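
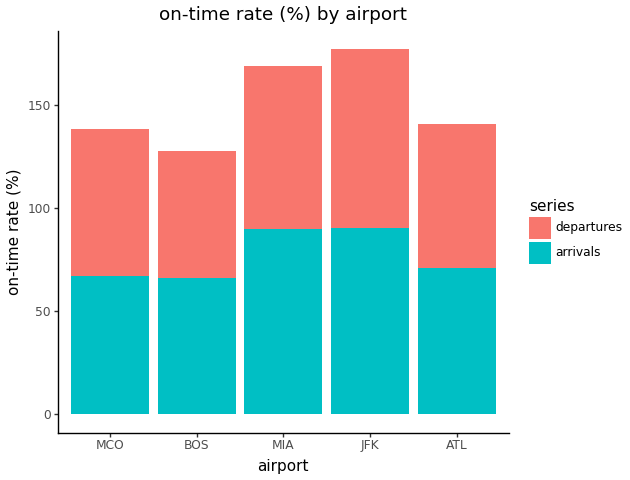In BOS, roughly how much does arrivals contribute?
arrivals top ≈ 60, bottom ≈ 0; segment ≈ 60.

≈ 60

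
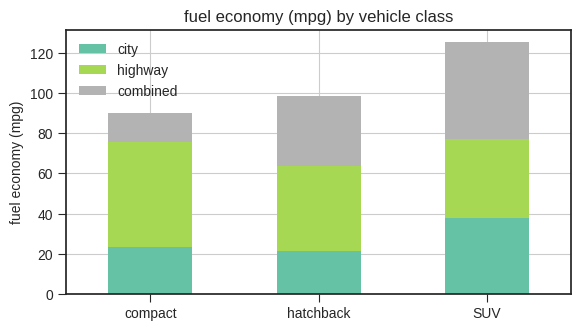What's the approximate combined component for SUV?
combined top ≈ 120, bottom ≈ 80; segment ≈ 40.

≈ 40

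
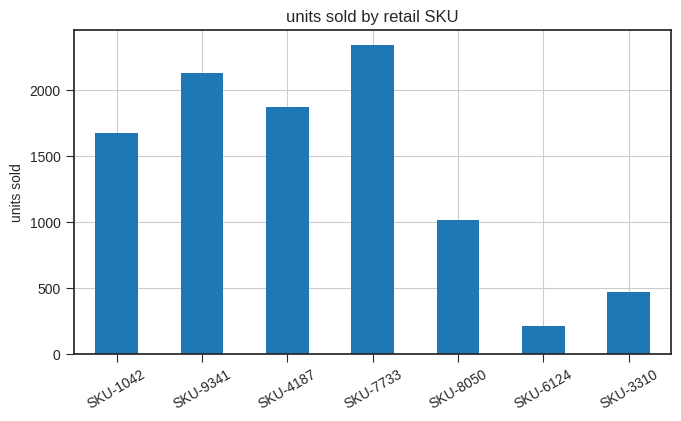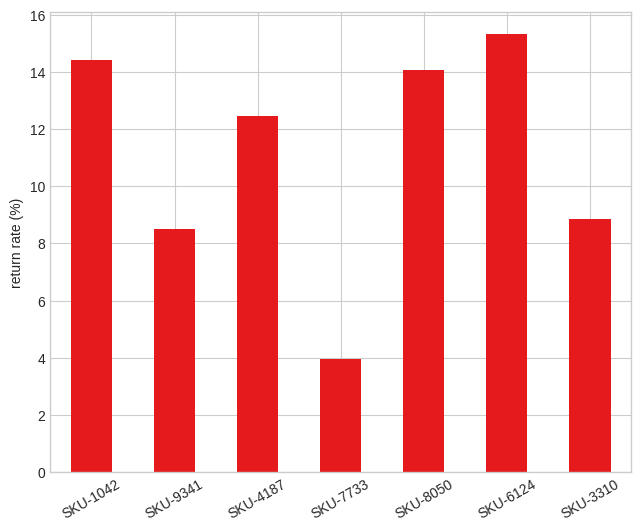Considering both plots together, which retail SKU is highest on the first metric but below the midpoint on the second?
Chart 2 median return rate (%) ≈ 12; below-median retail SKUs: SKU-9341, SKU-7733, SKU-3310. Among those, SKU-7733 has the highest units sold (≈ 2500).

SKU-7733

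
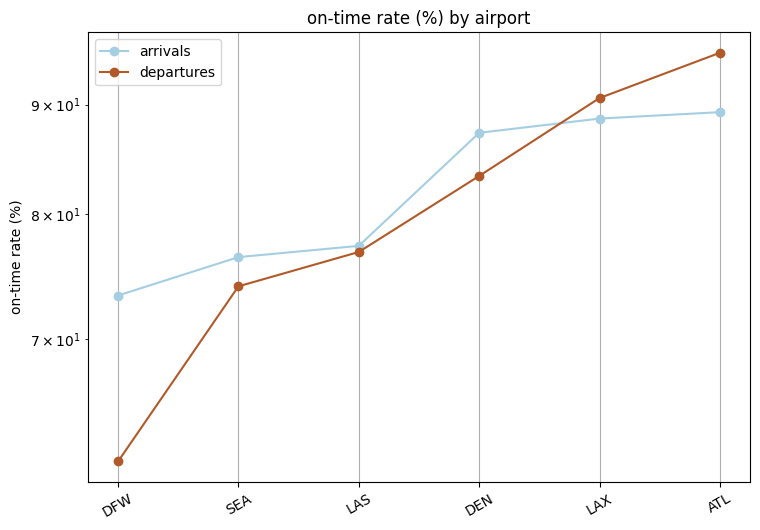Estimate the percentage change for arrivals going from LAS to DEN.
LAS ≈ 75, DEN ≈ 85; (85 − 75) / 75 ≈ +13.3%.

≈ +13.3%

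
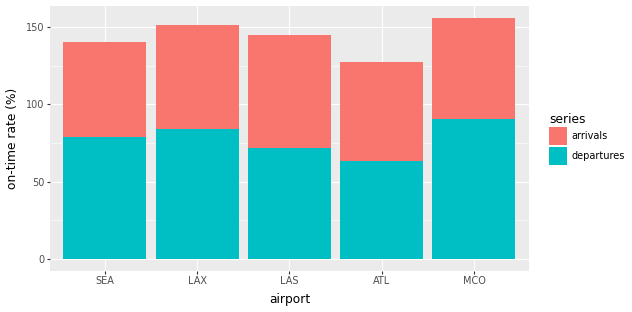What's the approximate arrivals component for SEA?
≈ 60

arrivals top ≈ 140, bottom ≈ 80; segment ≈ 60.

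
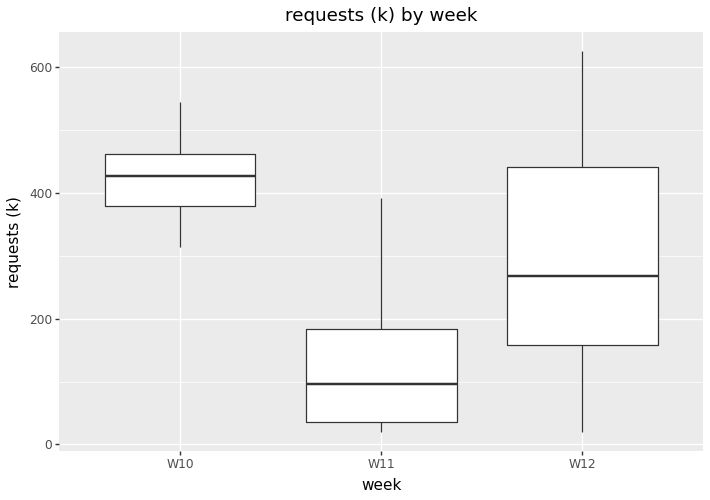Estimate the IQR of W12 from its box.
Q3 ≈ 450, Q1 ≈ 150; IQR ≈ 300.

≈ 300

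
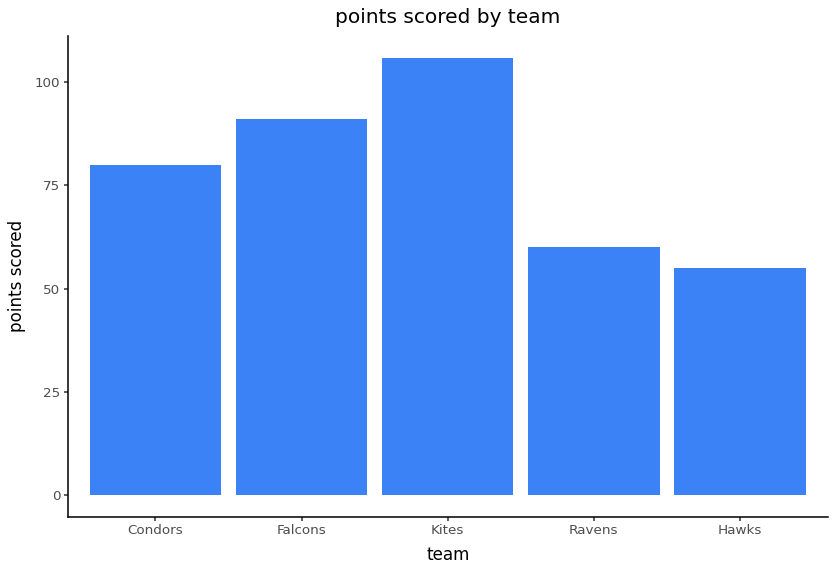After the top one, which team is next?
Top 3: Kites ≈ 110, Falcons ≈ 90, Condors ≈ 80.

Falcons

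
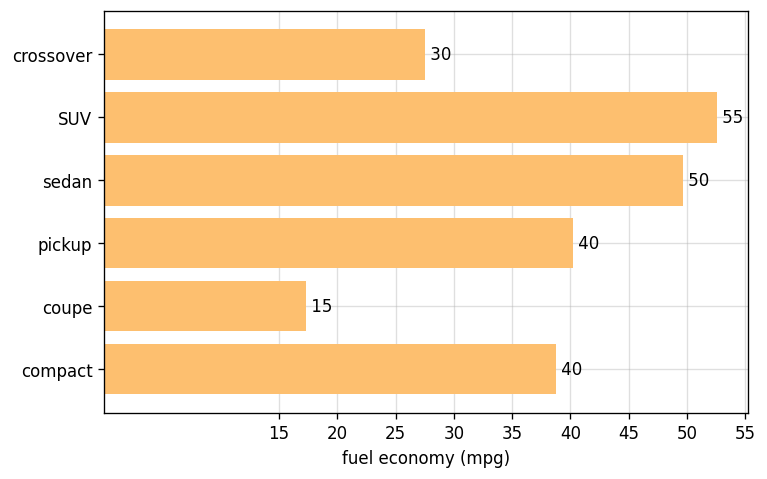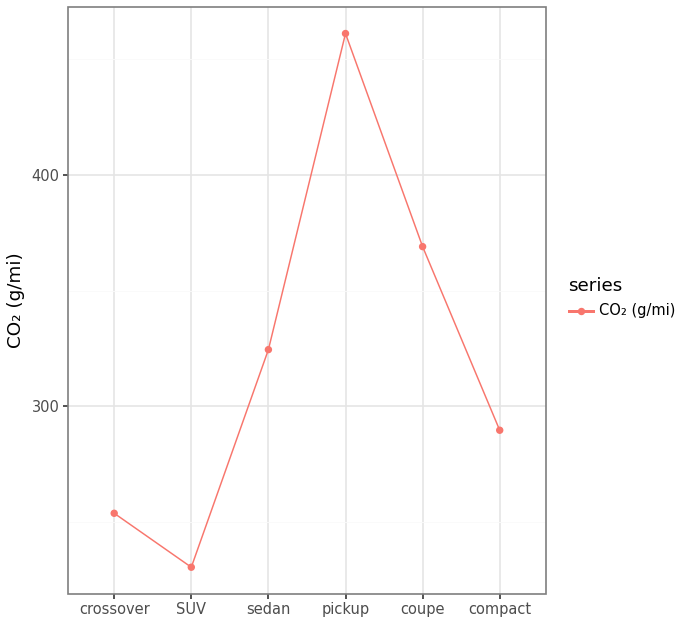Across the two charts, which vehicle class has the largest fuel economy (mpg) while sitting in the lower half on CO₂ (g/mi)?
Chart 2 median CO₂ (g/mi) ≈ 300; below-median vehicle classes: crossover, SUV, compact. Among those, SUV has the highest fuel economy (mpg) (≈ 55).

SUV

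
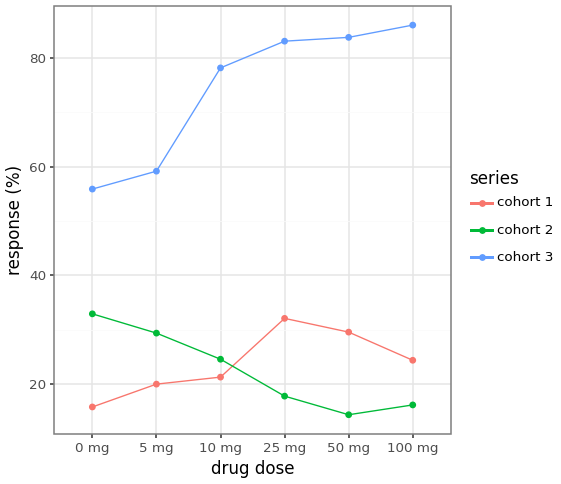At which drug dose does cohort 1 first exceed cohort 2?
25 mg

10 mg: cohort 1 ≈ 20 vs cohort 2 ≈ 20 (not yet); 25 mg: cohort 1 ≈ 30 vs cohort 2 ≈ 20 (first crossover).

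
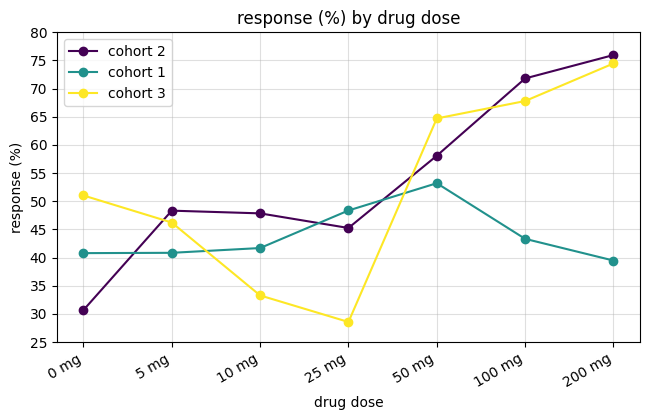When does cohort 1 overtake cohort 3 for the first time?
10 mg

5 mg: cohort 1 ≈ 40 vs cohort 3 ≈ 45 (not yet); 10 mg: cohort 1 ≈ 40 vs cohort 3 ≈ 35 (first crossover).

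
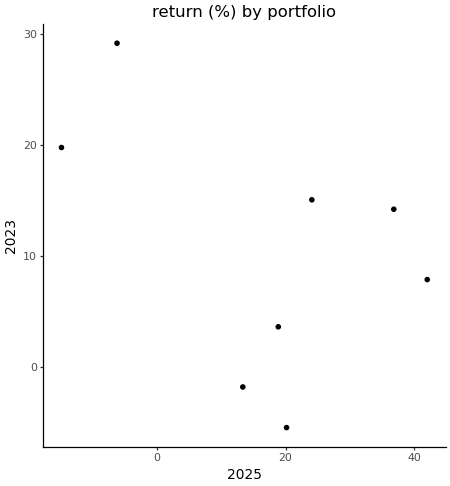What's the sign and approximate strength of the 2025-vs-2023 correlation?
Points are negatively correlated; moderate (|r| ≈ 0.5).

negative, moderate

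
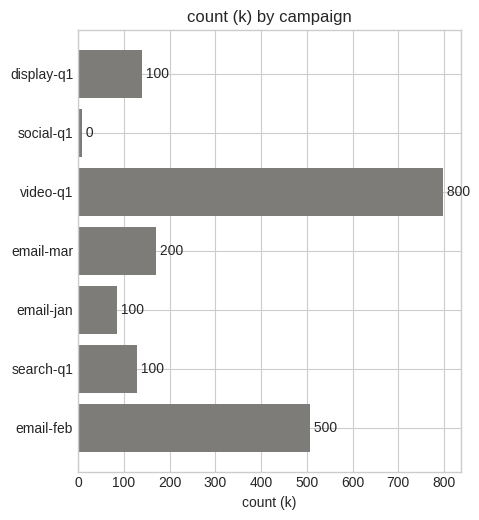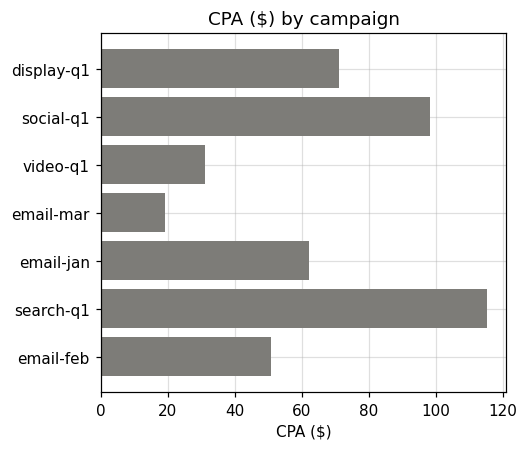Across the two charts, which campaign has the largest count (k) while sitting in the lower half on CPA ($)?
video-q1

Chart 2 median CPA ($) ≈ 60; below-median campaigns: video-q1, email-mar, email-feb. Among those, video-q1 has the highest count (k) (≈ 800).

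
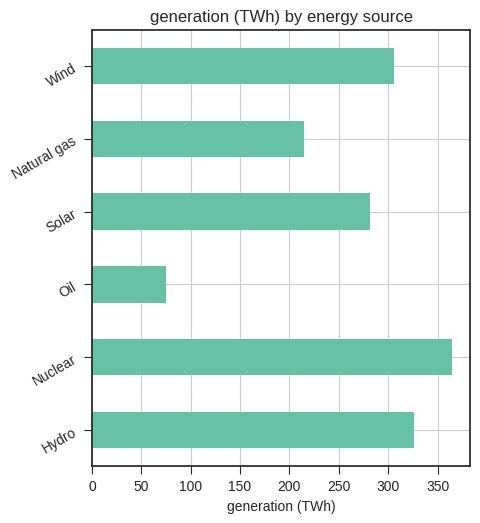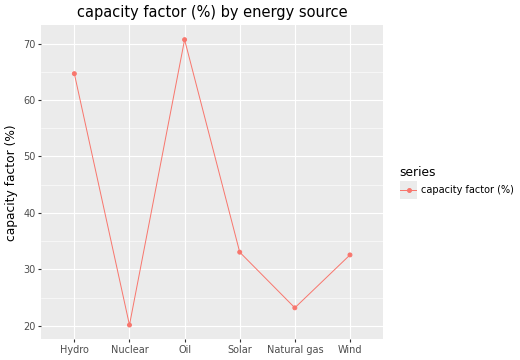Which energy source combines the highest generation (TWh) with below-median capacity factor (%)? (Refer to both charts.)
Chart 2 median capacity factor (%) ≈ 30; below-median energy sources: Nuclear, Natural gas, Wind. Among those, Nuclear has the highest generation (TWh) (≈ 350).

Nuclear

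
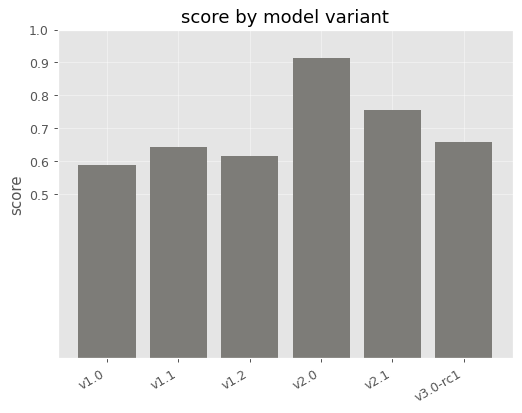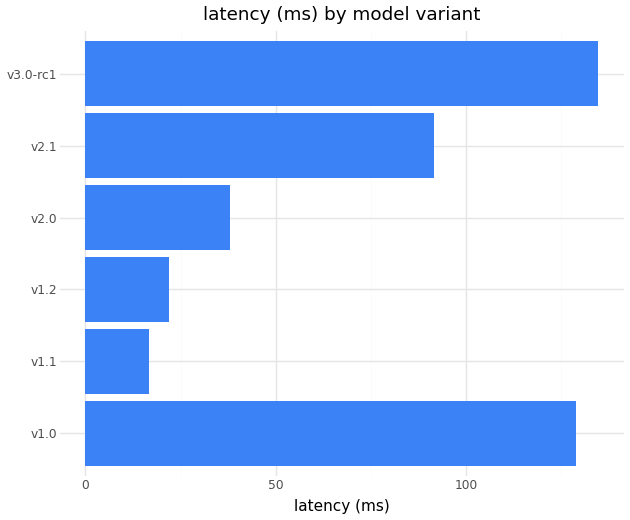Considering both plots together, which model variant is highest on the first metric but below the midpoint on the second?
v2.0

Chart 2 median latency (ms) ≈ 60; below-median model variants: v1.1, v1.2, v2.0. Among those, v2.0 has the highest score (≈ 0.9).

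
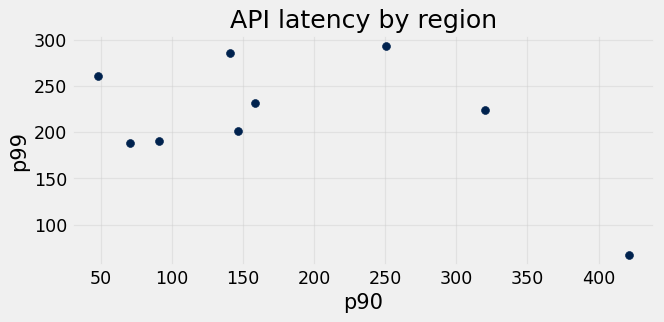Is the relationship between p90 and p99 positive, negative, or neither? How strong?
Points are negatively correlated; moderate (|r| ≈ 0.5).

negative, moderate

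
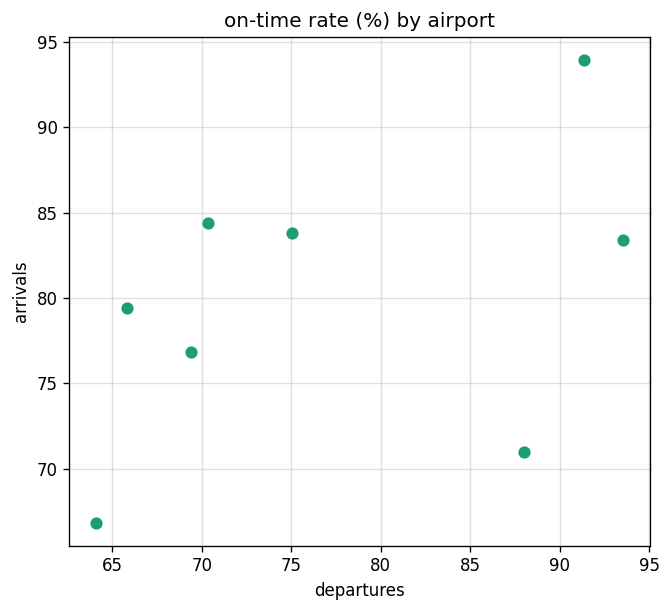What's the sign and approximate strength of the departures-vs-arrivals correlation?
positive, moderate

Points are positively correlated; moderate (|r| ≈ 0.5).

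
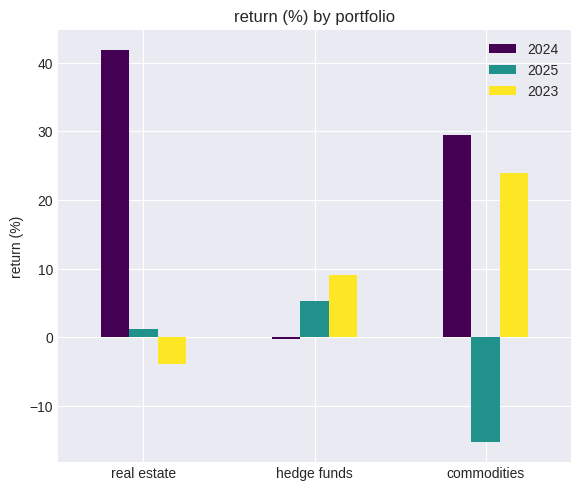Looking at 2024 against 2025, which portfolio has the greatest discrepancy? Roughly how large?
commodities, ≈ 45 %

commodities: 2024 ≈ 30, 2025 ≈ -15 → gap ≈ 45. Next-largest (real estate) is only ≈ 40.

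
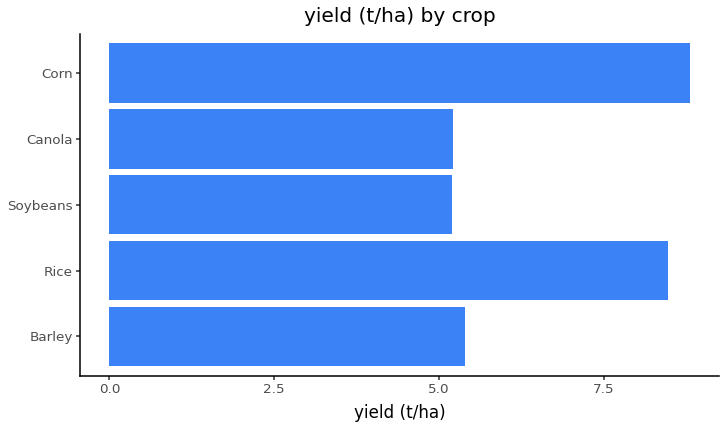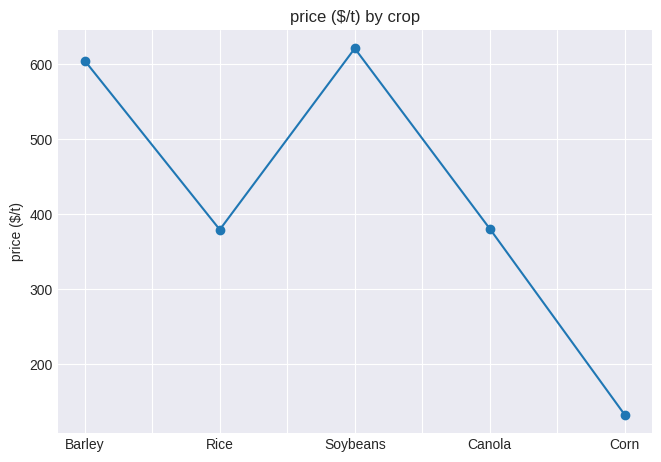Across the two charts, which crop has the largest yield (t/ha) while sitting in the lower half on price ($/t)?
Corn

Chart 2 median price ($/t) ≈ 400; below-median crops: Rice, Corn. Among those, Corn has the highest yield (t/ha) (≈ 9).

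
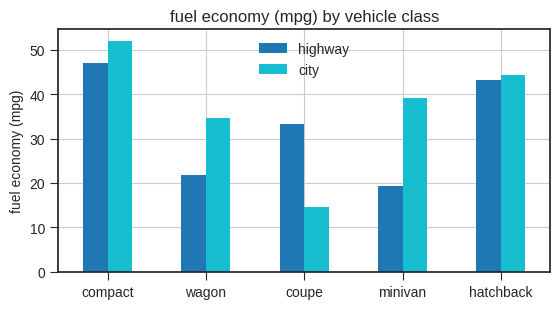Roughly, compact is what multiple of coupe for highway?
compact ≈ 45, coupe ≈ 35; 45/35 ≈ 1.29.

≈ 1.29×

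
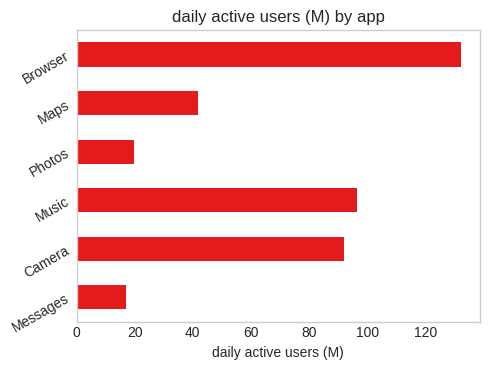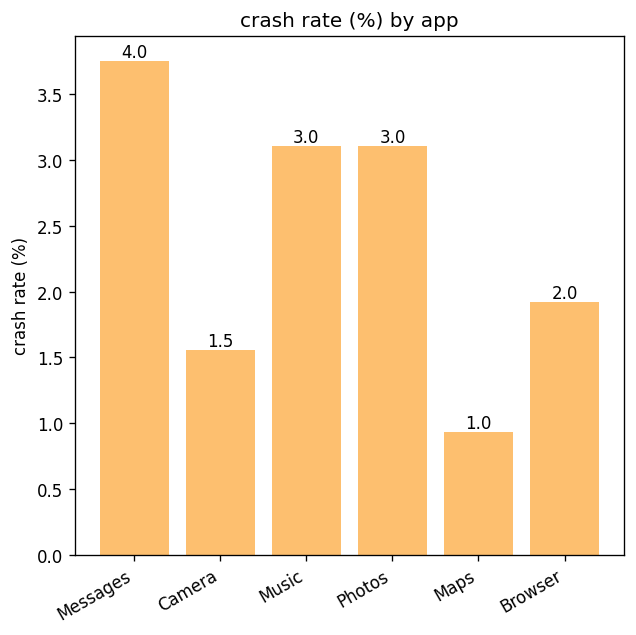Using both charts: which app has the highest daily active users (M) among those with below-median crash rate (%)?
Browser

Chart 2 median crash rate (%) ≈ 2.5; below-median apps: Camera, Maps, Browser. Among those, Browser has the highest daily active users (M) (≈ 140).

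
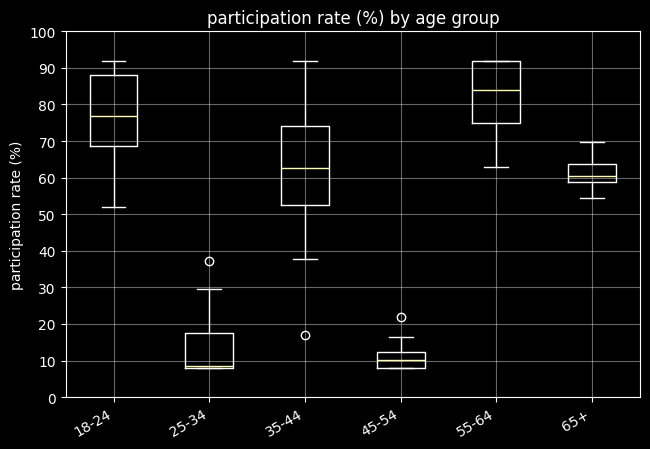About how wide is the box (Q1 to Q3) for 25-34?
Q3 ≈ 20, Q1 ≈ 10; IQR ≈ 10.

≈ 10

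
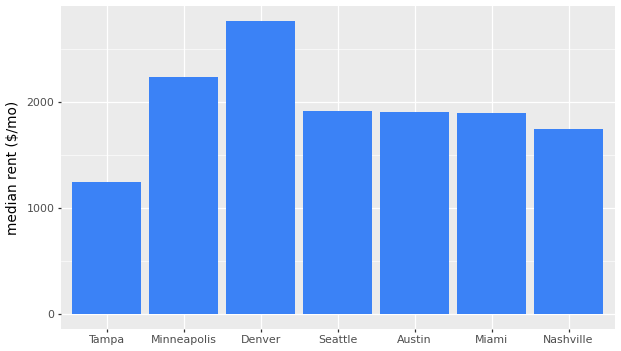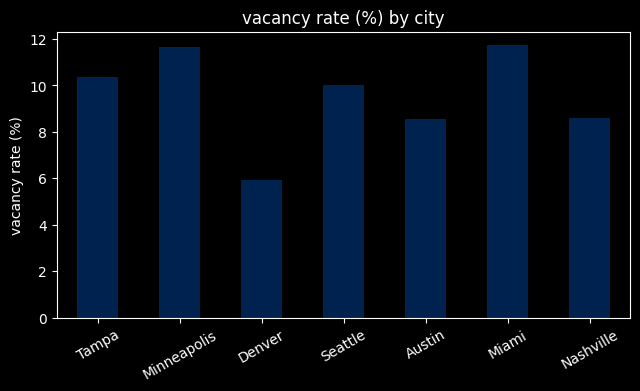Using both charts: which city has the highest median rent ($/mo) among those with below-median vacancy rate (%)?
Denver

Chart 2 median vacancy rate (%) ≈ 10; below-median cities: Denver, Austin, Nashville. Among those, Denver has the highest median rent ($/mo) (≈ 3000).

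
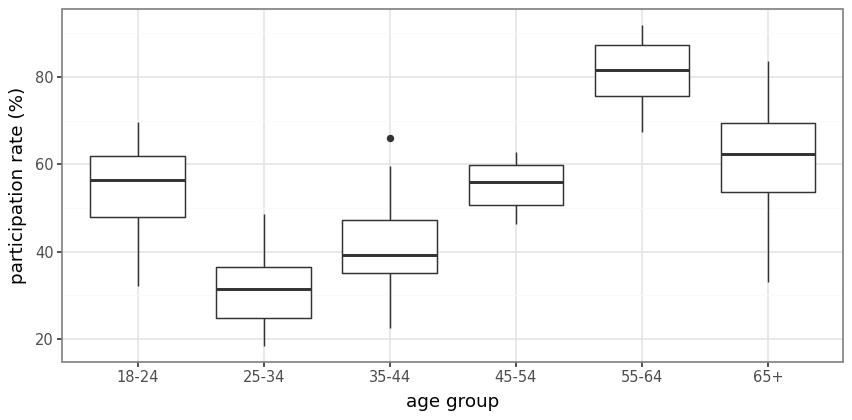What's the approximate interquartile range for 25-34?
≈ 10

Q3 ≈ 35, Q1 ≈ 25; IQR ≈ 10.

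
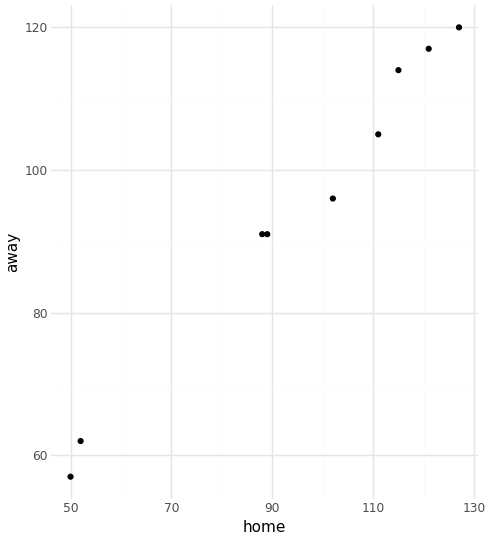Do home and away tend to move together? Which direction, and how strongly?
Points are positively correlated; strong (|r| ≈ 1.0).

positive, strong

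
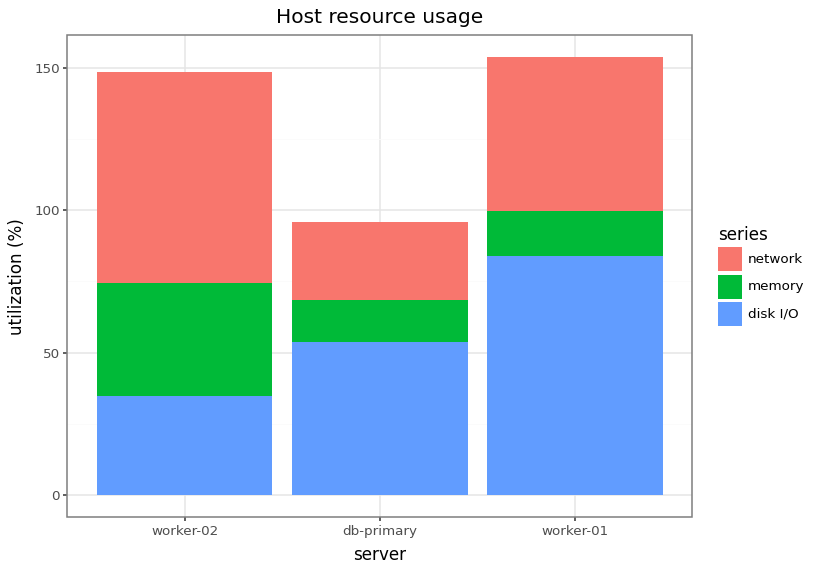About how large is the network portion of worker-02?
network top ≈ 140, bottom ≈ 80; segment ≈ 60.

≈ 60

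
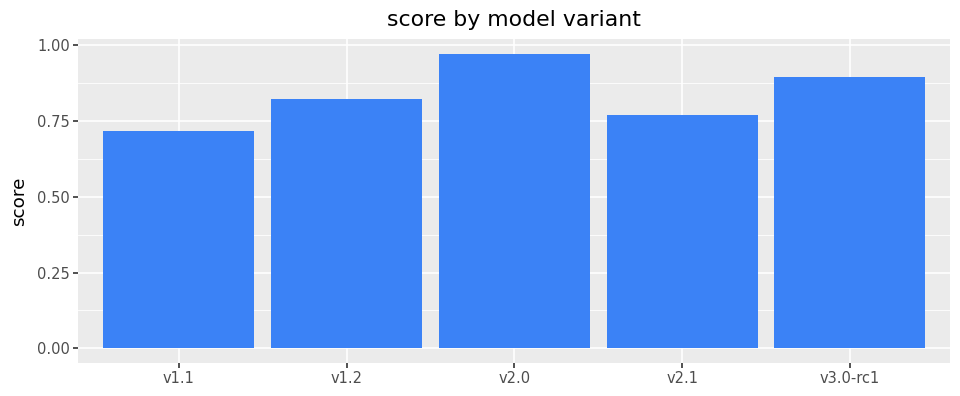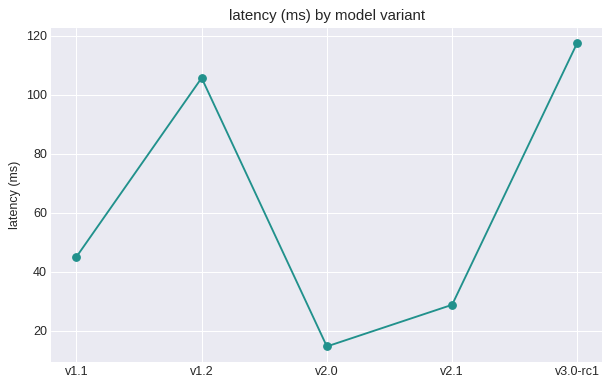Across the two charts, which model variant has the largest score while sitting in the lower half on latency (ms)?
v2.0

Chart 2 median latency (ms) ≈ 40; below-median model variants: v2.0, v2.1. Among those, v2.0 has the highest score (≈ 1).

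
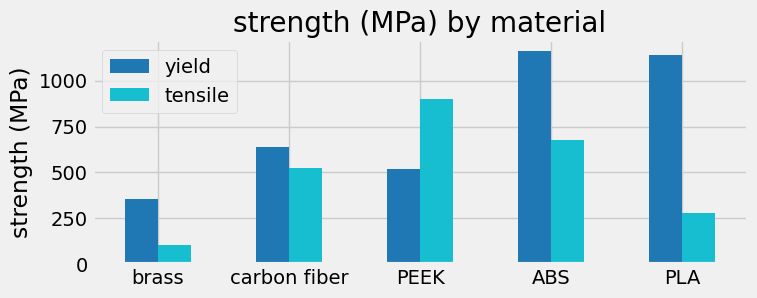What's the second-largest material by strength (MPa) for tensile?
Top 3 for tensile: PEEK ≈ 900, ABS ≈ 700, carbon fiber ≈ 500.

ABS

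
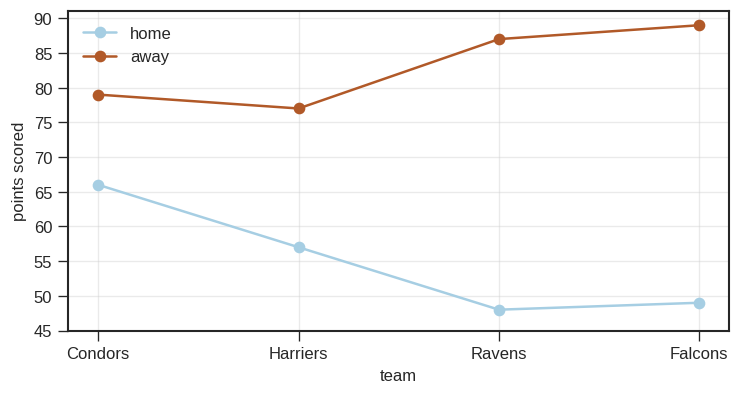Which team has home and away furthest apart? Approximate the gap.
Falcons: home ≈ 50, away ≈ 90 → gap ≈ 40. Next-largest (Ravens) is only ≈ 35.

Falcons, ≈ 40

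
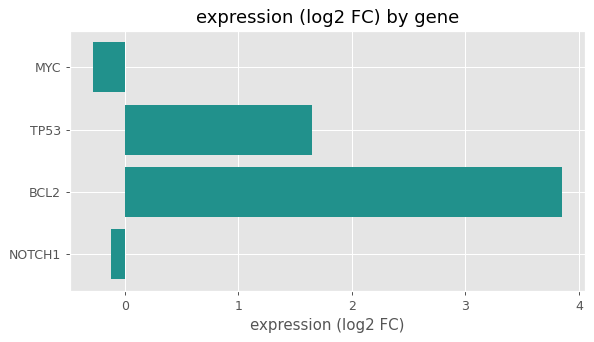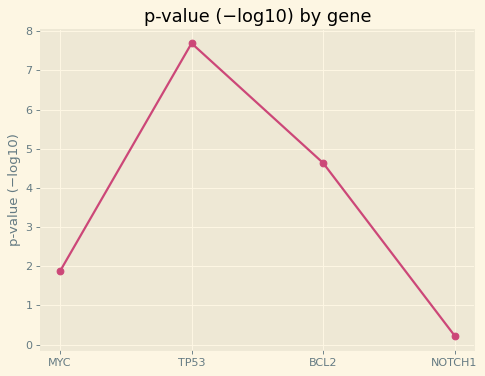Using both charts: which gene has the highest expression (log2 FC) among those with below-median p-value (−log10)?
Chart 2 median p-value (−log10) ≈ 3; below-median genes: MYC, NOTCH1. Among those, NOTCH1 has the highest expression (log2 FC) (≈ 0).

NOTCH1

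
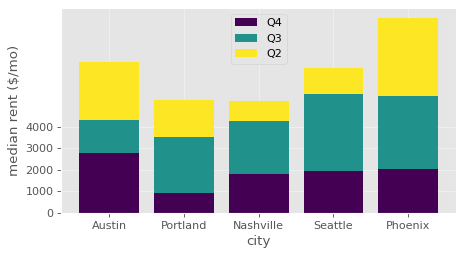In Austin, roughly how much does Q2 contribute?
≈ 3000

Q2 top ≈ 7000, bottom ≈ 4000; segment ≈ 3000.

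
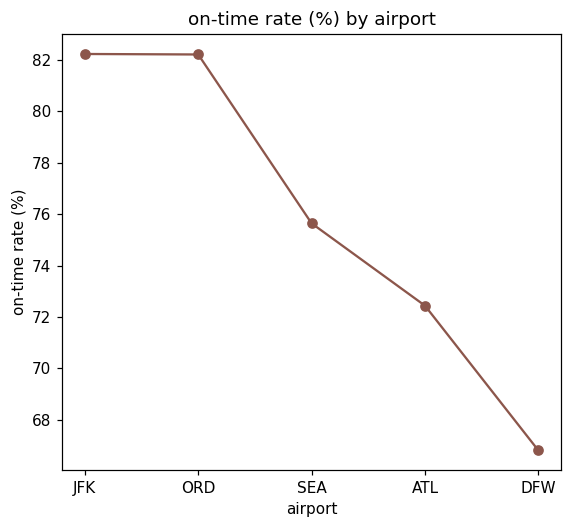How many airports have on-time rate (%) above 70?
4

Above 70: JFK, ORD, SEA, ATL.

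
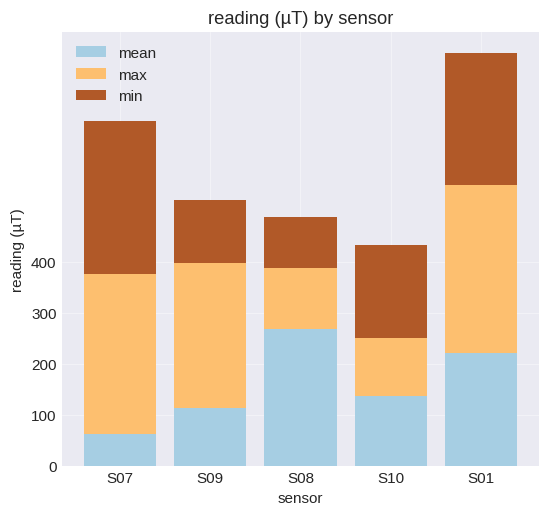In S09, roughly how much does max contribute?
≈ 300

max top ≈ 400, bottom ≈ 100; segment ≈ 300.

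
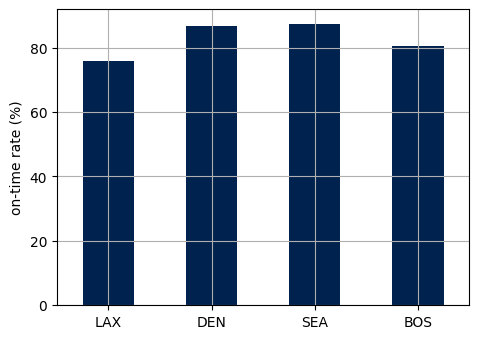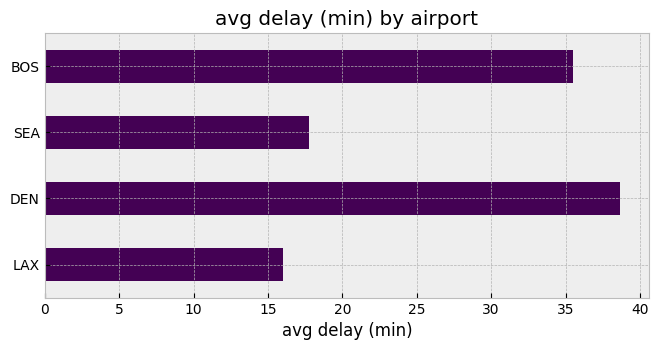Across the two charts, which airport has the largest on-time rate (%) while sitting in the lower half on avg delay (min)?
SEA

Chart 2 median avg delay (min) ≈ 25; below-median airports: LAX, SEA. Among those, SEA has the highest on-time rate (%) (≈ 90).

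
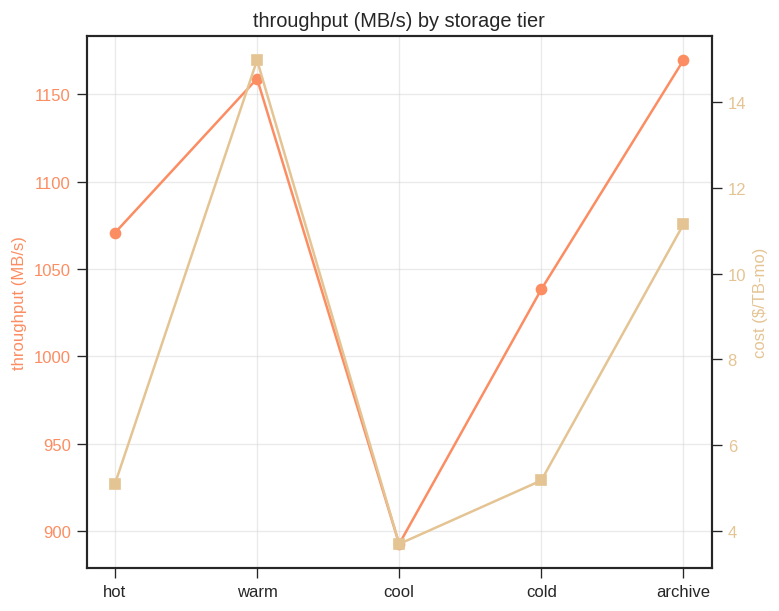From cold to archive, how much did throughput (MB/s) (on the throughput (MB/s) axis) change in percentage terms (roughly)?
≈ +11.9%

cold ≈ 1050, archive ≈ 1175; (1175 − 1050) / 1050 ≈ +11.9%.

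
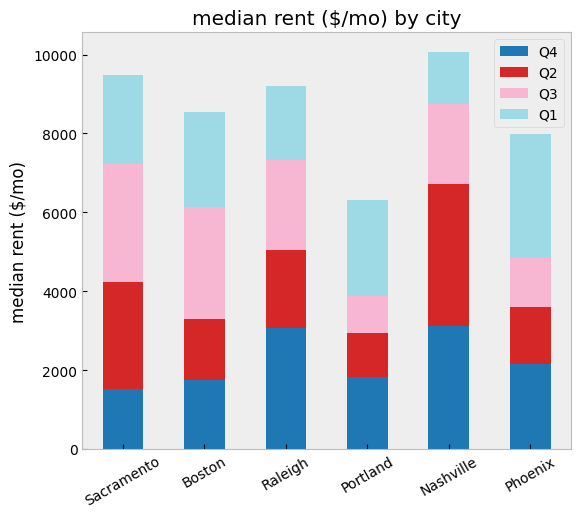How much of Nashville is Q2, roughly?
Q2 top ≈ 7000, bottom ≈ 3000; segment ≈ 4000.

≈ 4000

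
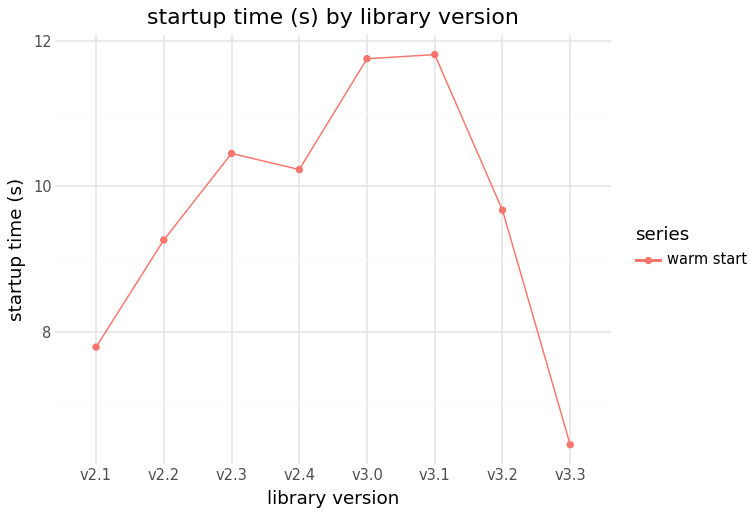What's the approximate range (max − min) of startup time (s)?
Max v3.1 ≈ 12.0, min v3.3 ≈ 6.5; range ≈ 5.5.

≈ 5.5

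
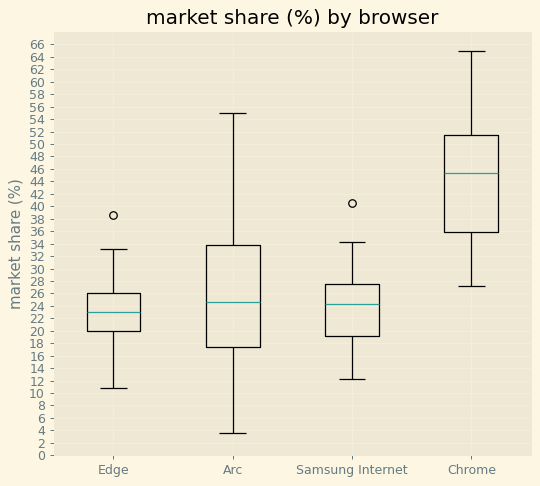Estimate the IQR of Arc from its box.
Q3 ≈ 34, Q1 ≈ 18; IQR ≈ 16.

≈ 16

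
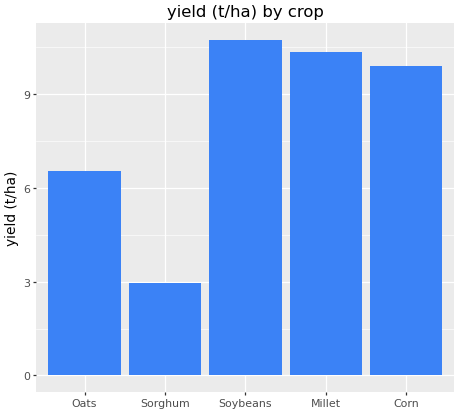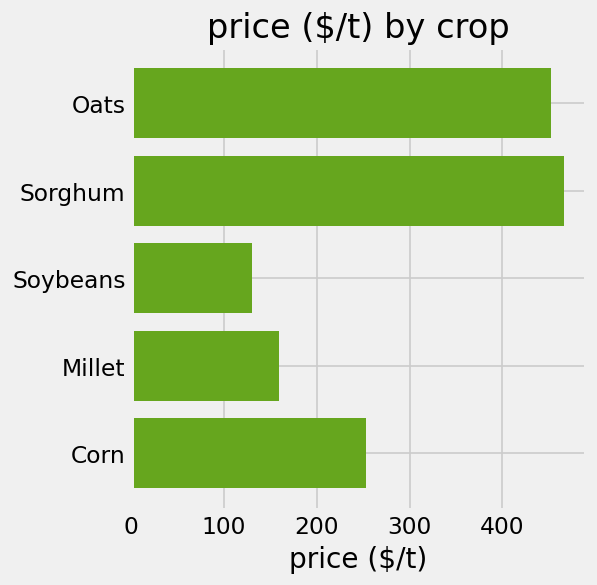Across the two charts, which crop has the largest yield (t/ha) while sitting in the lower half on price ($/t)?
Soybeans

Chart 2 median price ($/t) ≈ 250; below-median crops: Soybeans, Millet. Among those, Soybeans has the highest yield (t/ha) (≈ 11).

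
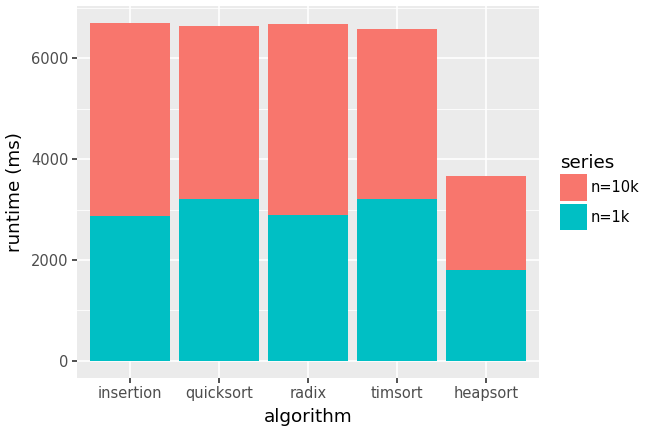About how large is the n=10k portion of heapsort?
≈ 2000

n=10k top ≈ 4000, bottom ≈ 2000; segment ≈ 2000.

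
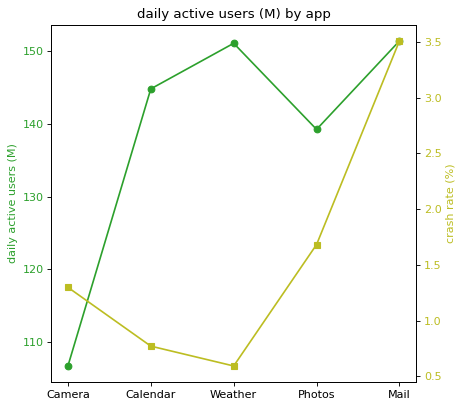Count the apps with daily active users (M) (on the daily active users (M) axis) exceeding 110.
4

Above 110: Calendar, Weather, Photos, Mail.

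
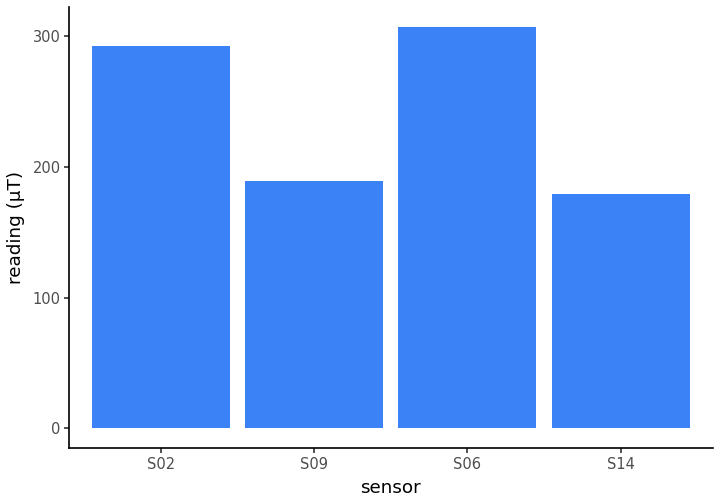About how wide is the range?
≈ 100

Max S06 ≈ 300, min S14 ≈ 200; range ≈ 100.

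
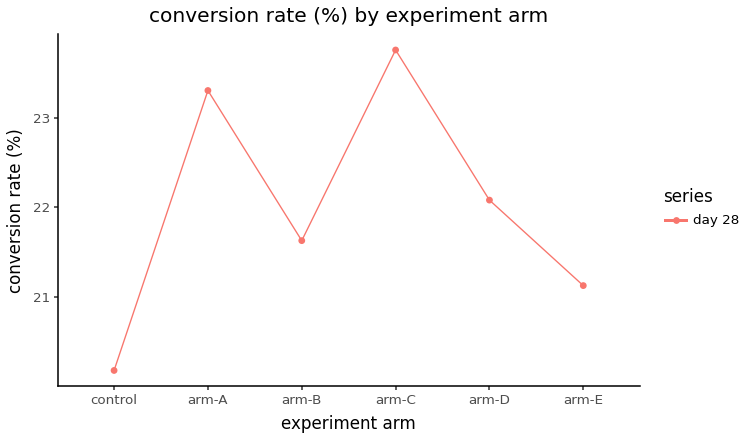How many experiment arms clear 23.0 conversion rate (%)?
Above 23.0: arm-A, arm-C.

2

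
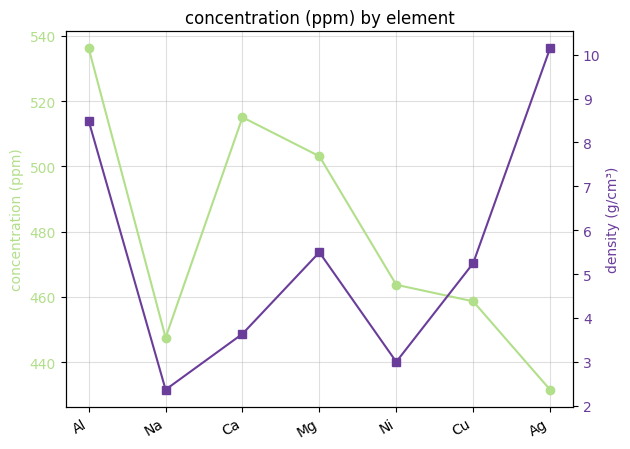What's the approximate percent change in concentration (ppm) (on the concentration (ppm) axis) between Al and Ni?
≈ -14.8%

Al ≈ 540, Ni ≈ 460; (460 − 540) / 540 ≈ -14.8%.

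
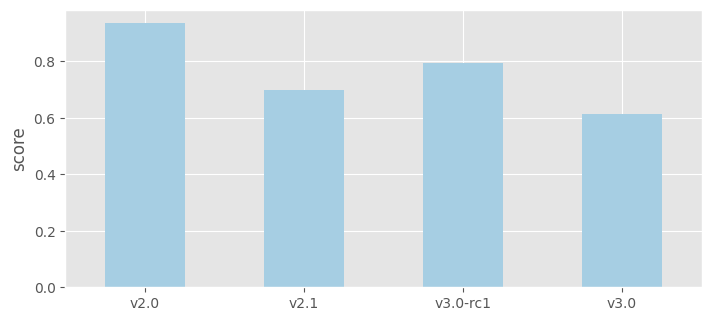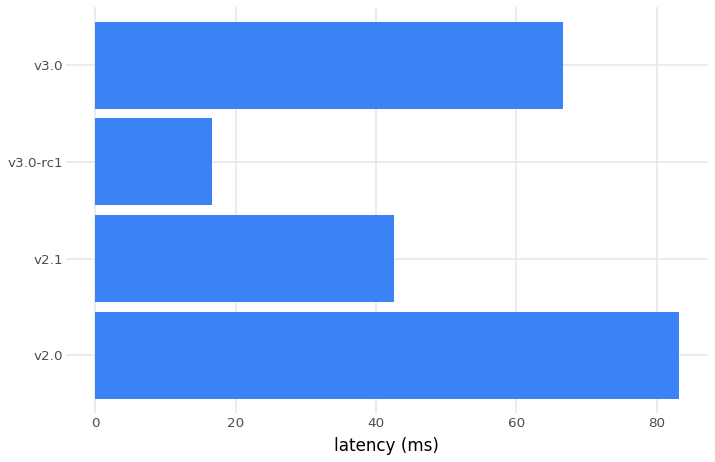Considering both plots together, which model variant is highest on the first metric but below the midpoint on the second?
v3.0-rc1

Chart 2 median latency (ms) ≈ 50; below-median model variants: v2.1, v3.0-rc1. Among those, v3.0-rc1 has the highest score (≈ 0.8).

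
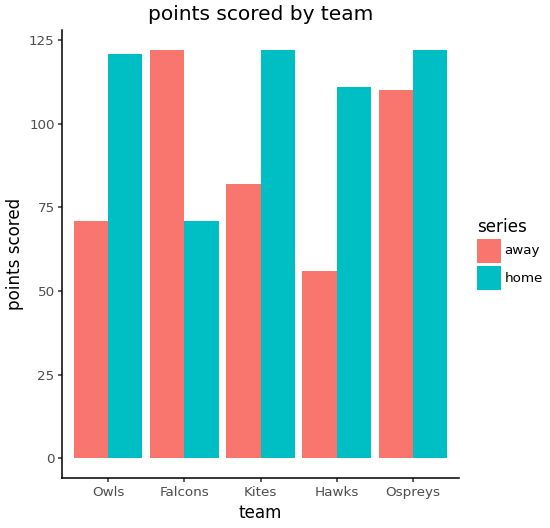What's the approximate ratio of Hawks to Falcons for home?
≈ 1.5×

Hawks ≈ 120, Falcons ≈ 80; 120/80 ≈ 1.5.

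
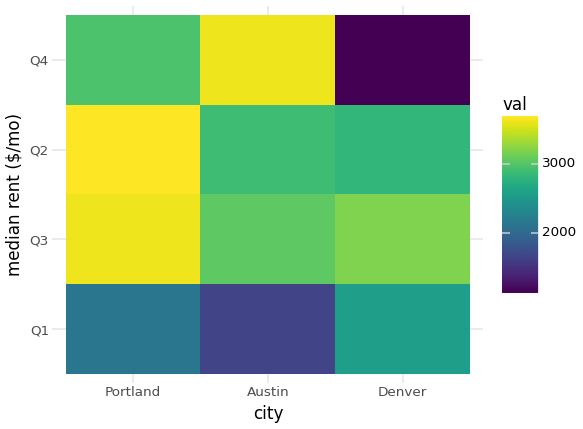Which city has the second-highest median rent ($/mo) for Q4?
Portland

Top 3 for Q4: Austin ≈ 3500, Portland ≈ 3000, Denver ≈ 1000.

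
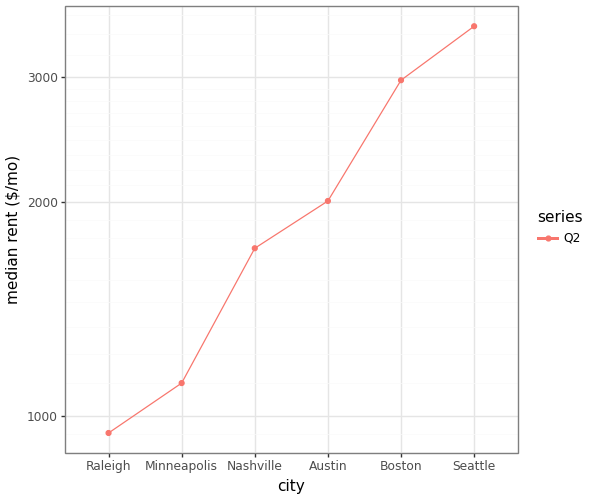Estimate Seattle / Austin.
Seattle ≈ 3500, Austin ≈ 2000; 3500/2000 ≈ 1.75.

≈ 1.75×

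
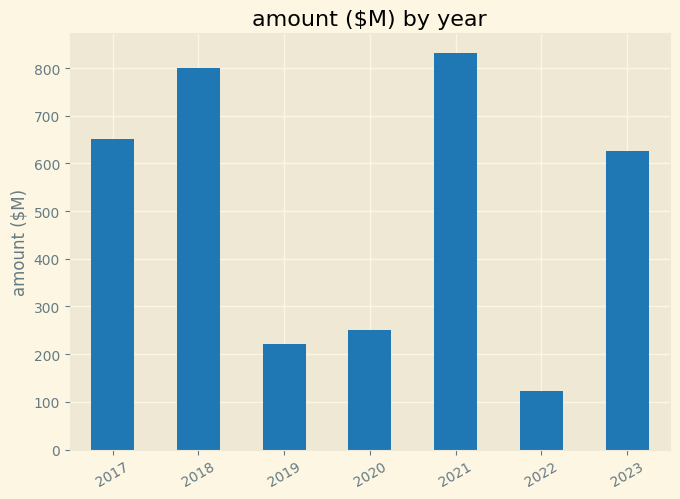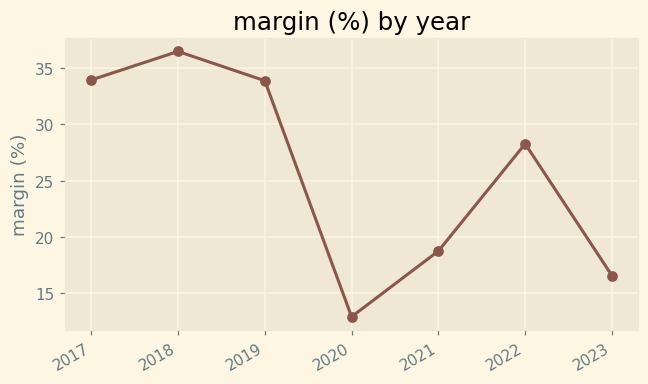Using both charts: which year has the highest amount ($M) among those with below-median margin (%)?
2021

Chart 2 median margin (%) ≈ 30; below-median years: 2020, 2021, 2023. Among those, 2021 has the highest amount ($M) (≈ 800).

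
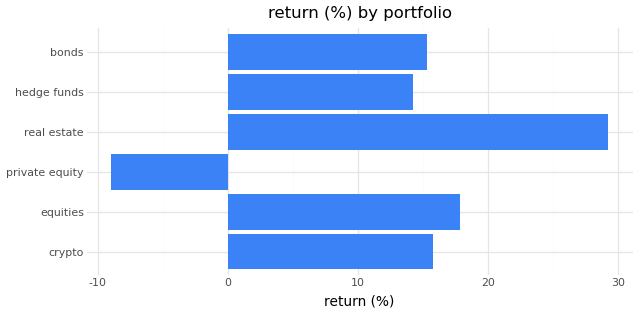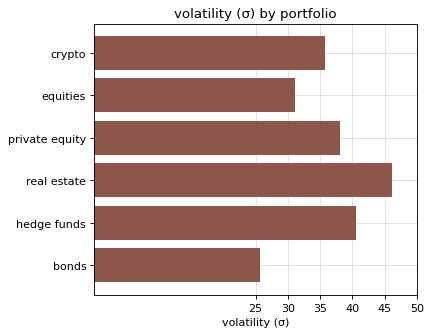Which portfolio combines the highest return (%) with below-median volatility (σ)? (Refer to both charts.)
Chart 2 median volatility (σ) ≈ 35; below-median portfolios: crypto, equities, bonds. Among those, equities has the highest return (%) (≈ 20).

equities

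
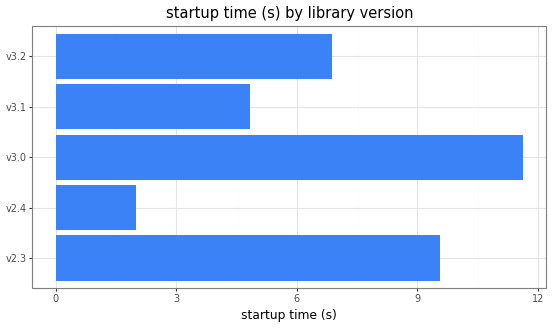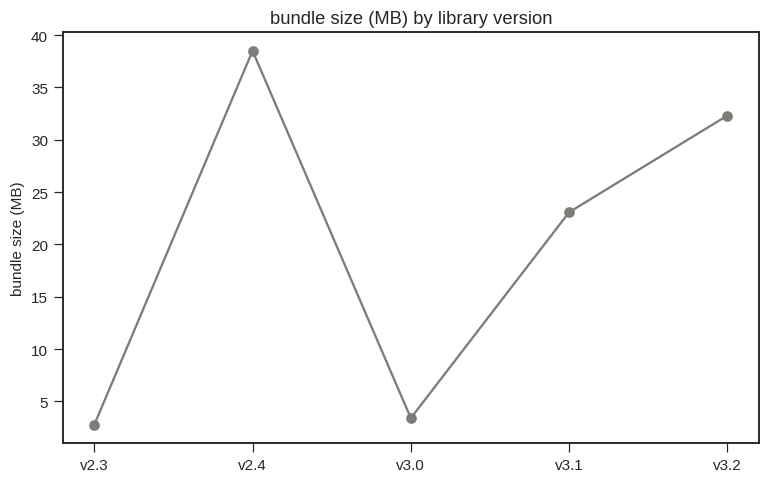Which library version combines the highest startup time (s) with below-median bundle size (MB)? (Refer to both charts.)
v3.0

Chart 2 median bundle size (MB) ≈ 25; below-median library versions: v2.3, v3.0. Among those, v3.0 has the highest startup time (s) (≈ 12).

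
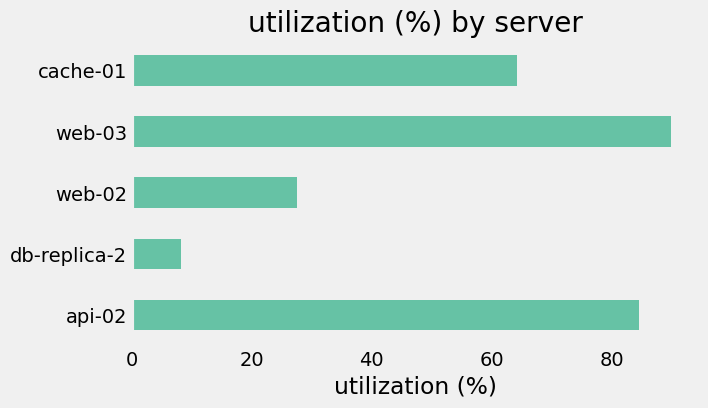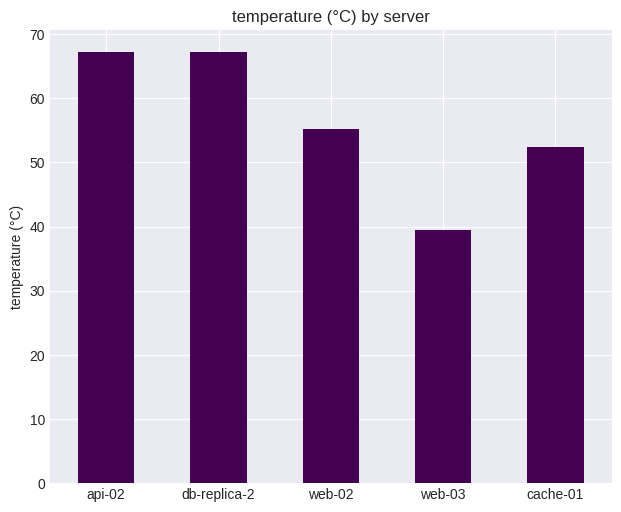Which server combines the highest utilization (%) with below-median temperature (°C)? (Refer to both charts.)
Chart 2 median temperature (°C) ≈ 60; below-median servers: web-03, cache-01. Among those, web-03 has the highest utilization (%) (≈ 90).

web-03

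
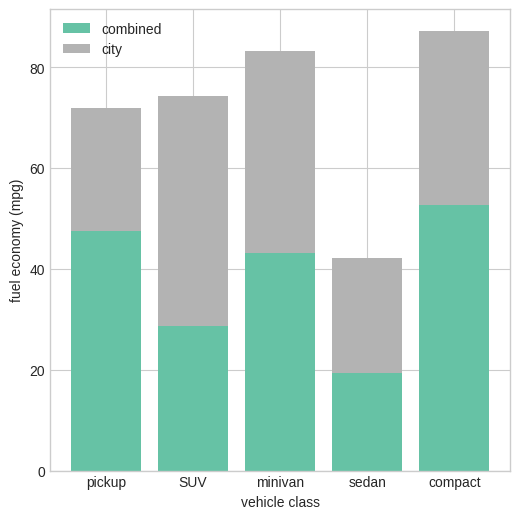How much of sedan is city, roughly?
city top ≈ 40, bottom ≈ 20; segment ≈ 20.

≈ 20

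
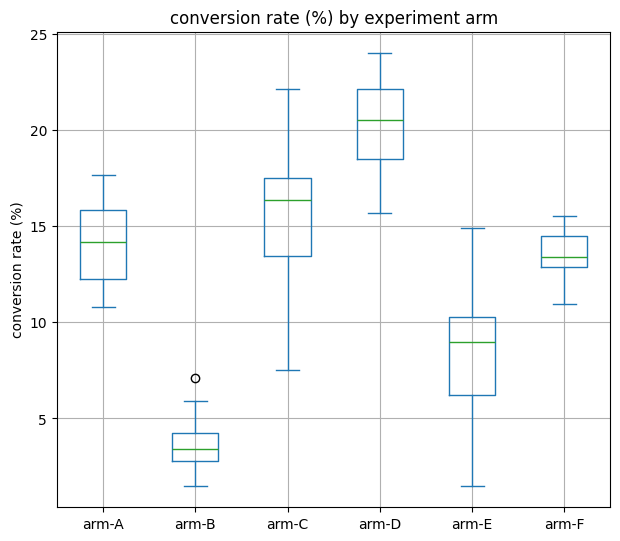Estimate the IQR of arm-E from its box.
Q3 ≈ 10, Q1 ≈ 6; IQR ≈ 4.

≈ 4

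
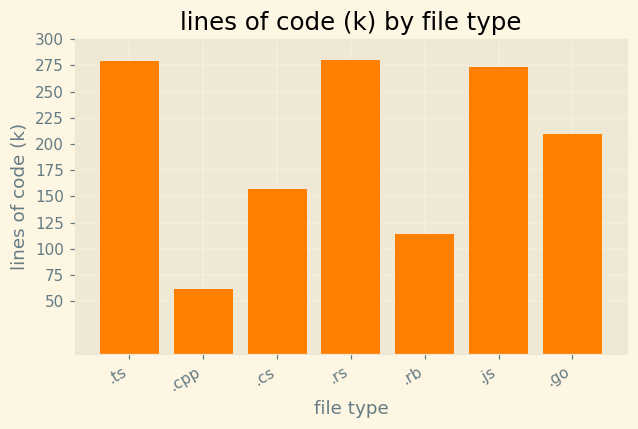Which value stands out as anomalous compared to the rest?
.cpp ≈ 50; the rest sit between ≈ 125 and ≈ 275.

.cpp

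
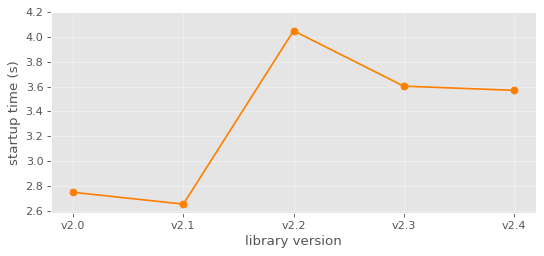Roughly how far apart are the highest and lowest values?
Max v2.2 ≈ 4.0, min v2.1 ≈ 2.6; range ≈ 1.4.

≈ 1.4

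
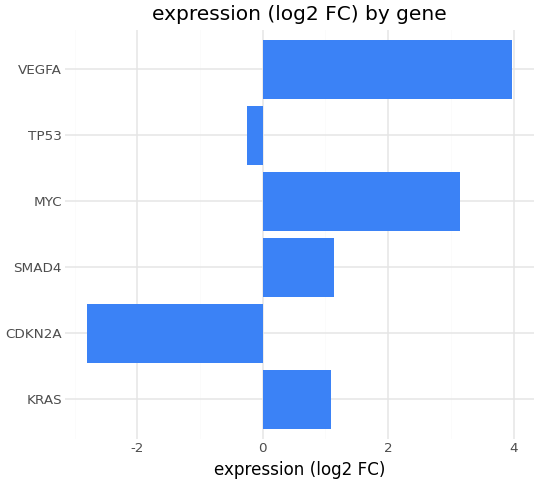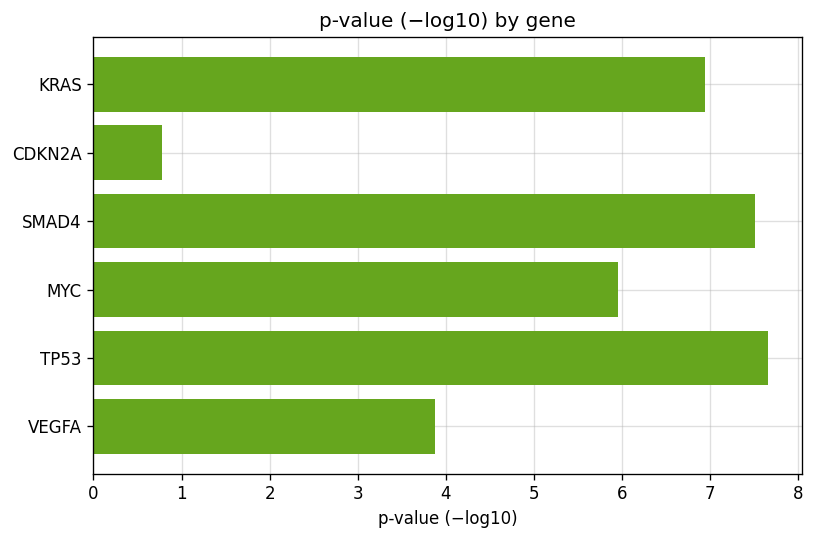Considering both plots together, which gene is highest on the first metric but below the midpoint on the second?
Chart 2 median p-value (−log10) ≈ 6; below-median genes: CDKN2A, MYC, VEGFA. Among those, VEGFA has the highest expression (log2 FC) (≈ 4).

VEGFA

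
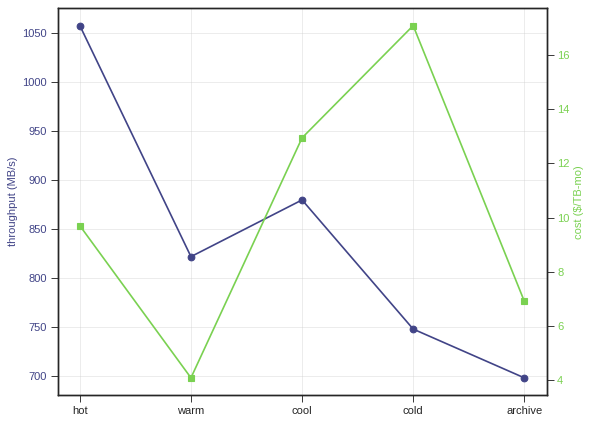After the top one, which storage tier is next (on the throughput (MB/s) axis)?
cool

Top 3 (on the throughput (MB/s) axis): hot ≈ 1050, cool ≈ 900, warm ≈ 800.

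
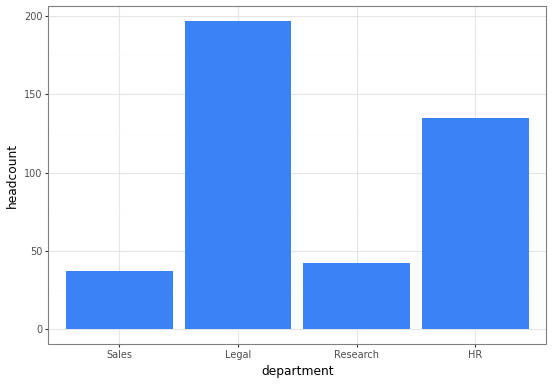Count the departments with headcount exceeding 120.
Above 120: Legal, HR.

2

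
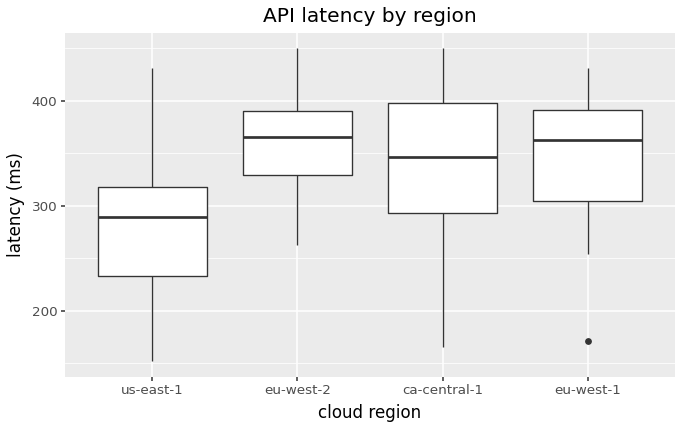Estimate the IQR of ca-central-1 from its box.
Q3 ≈ 400, Q1 ≈ 290; IQR ≈ 110.

≈ 110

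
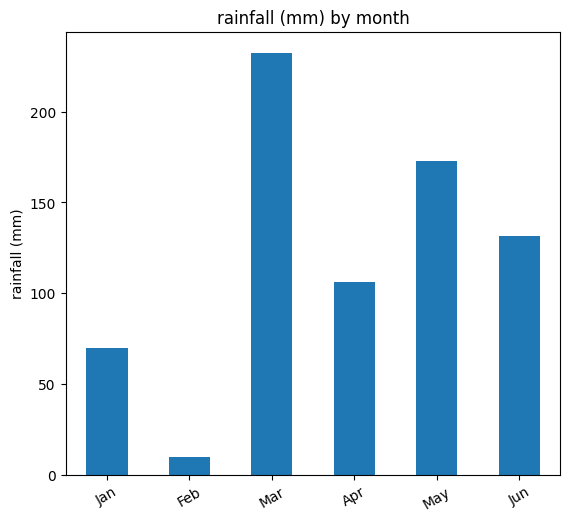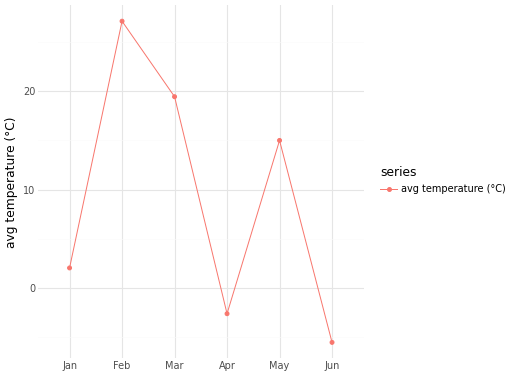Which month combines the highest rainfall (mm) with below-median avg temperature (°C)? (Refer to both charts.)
Chart 2 median avg temperature (°C) ≈ 10; below-median months: Jan, Apr, Jun. Among those, Jun has the highest rainfall (mm) (≈ 125).

Jun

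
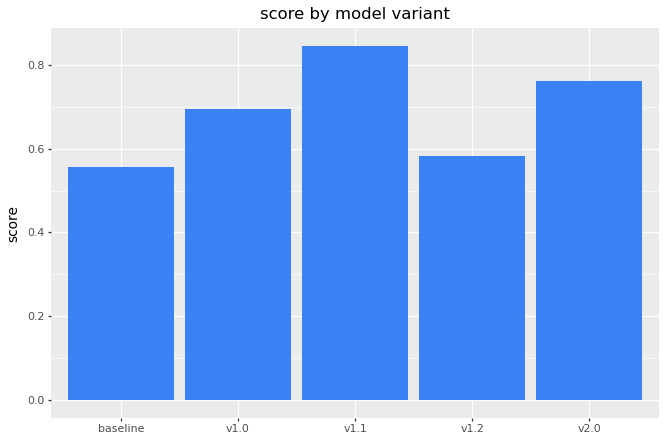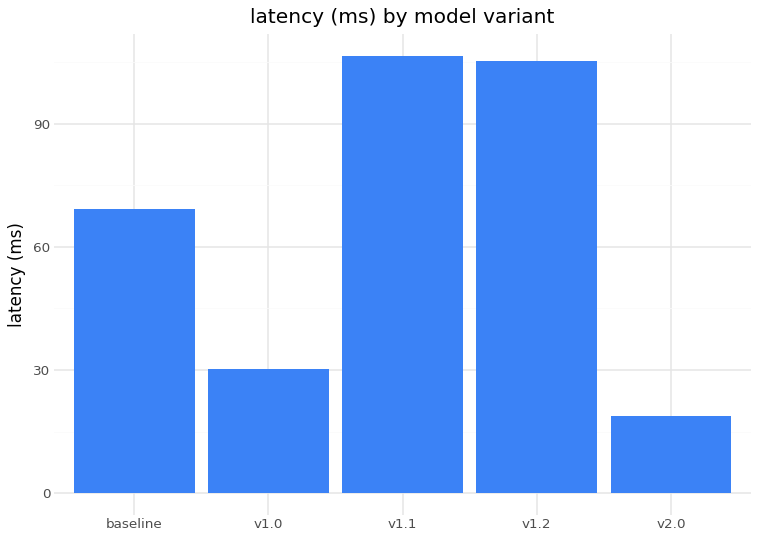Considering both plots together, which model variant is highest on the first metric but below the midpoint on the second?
Chart 2 median latency (ms) ≈ 70; below-median model variants: v1.0, v2.0. Among those, v2.0 has the highest score (≈ 0.8).

v2.0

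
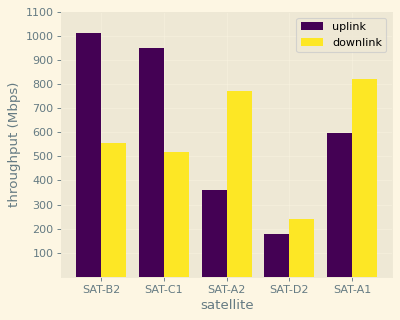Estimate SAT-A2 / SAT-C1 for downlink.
SAT-A2 ≈ 800, SAT-C1 ≈ 500; 800/500 ≈ 1.6.

≈ 1.6×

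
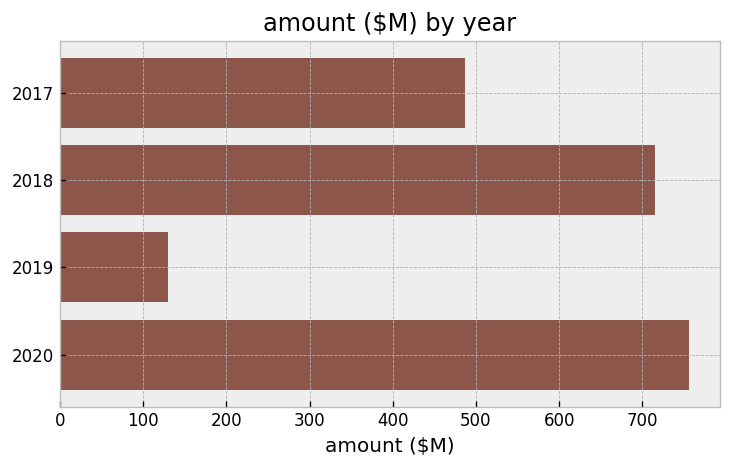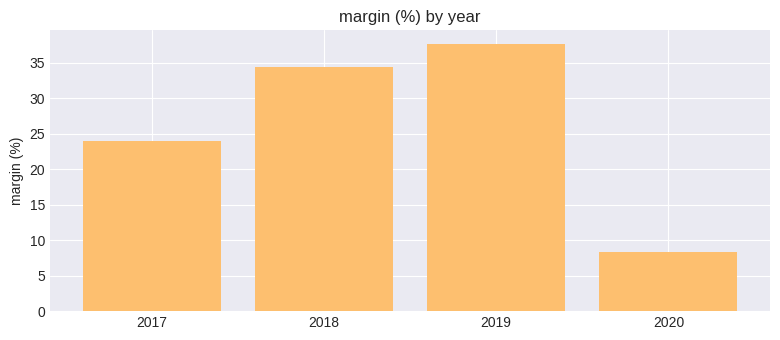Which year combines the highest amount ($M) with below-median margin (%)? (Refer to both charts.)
Chart 2 median margin (%) ≈ 30; below-median years: 2017, 2020. Among those, 2020 has the highest amount ($M) (≈ 800).

2020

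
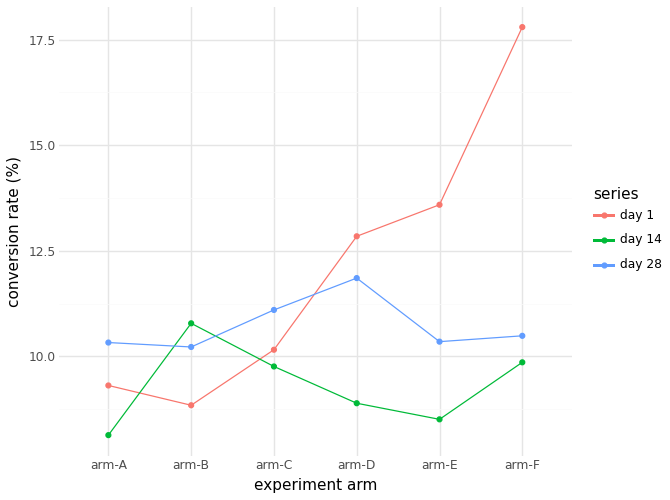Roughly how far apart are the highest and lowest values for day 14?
≈ 3

Max arm-B ≈ 11, min arm-A ≈ 8; range ≈ 3.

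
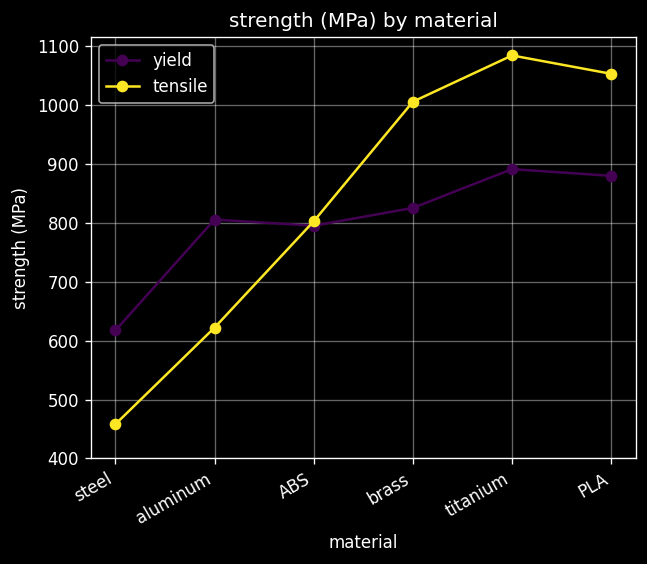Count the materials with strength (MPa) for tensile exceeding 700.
Above 700: ABS, brass, titanium, PLA.

4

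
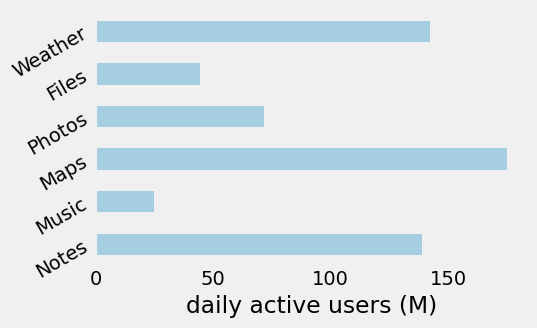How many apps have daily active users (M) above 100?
3

Above 100: Notes, Maps, Weather.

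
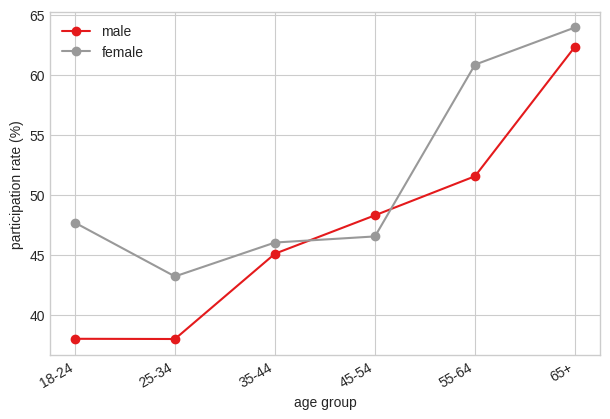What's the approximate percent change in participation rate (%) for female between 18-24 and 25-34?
18-24 ≈ 50, 25-34 ≈ 45; (45 − 50) / 50 ≈ -10%.

≈ -10%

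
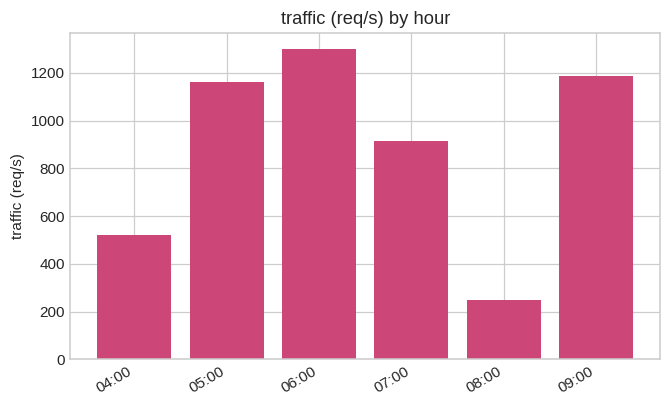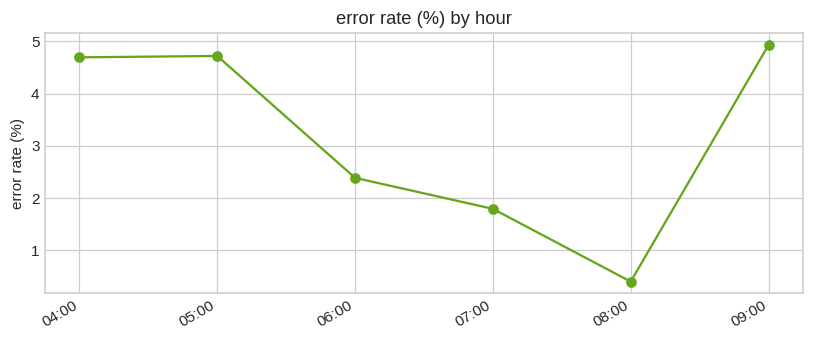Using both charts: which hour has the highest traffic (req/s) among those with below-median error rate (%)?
Chart 2 median error rate (%) ≈ 3.5; below-median hours: 06:00, 07:00, 08:00. Among those, 06:00 has the highest traffic (req/s) (≈ 1400).

06:00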